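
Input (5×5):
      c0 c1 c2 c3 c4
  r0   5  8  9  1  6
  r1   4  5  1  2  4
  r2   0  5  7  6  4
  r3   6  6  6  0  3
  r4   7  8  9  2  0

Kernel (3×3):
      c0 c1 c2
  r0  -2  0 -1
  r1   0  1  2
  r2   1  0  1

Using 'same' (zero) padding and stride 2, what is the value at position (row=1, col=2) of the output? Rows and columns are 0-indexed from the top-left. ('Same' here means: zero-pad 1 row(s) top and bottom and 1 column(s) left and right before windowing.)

The receptive field on the zero-padded input at this output position is [2 4 0 / 6 4 0 / 0 3 0]. Elementwise product with the kernel and sum: 2·-2 + 0·-1 + 4·1 + 0·2 + 0·1 + 0·1.

0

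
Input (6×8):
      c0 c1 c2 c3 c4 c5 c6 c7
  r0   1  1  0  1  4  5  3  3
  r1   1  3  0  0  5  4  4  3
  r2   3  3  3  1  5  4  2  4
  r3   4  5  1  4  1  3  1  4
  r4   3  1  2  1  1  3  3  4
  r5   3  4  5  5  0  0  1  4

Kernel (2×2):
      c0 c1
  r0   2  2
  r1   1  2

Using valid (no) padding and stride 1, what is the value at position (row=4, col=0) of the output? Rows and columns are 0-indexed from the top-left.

19

The receptive field on the input at this output position is [3 1 / 3 4]. Elementwise product with the kernel and sum: 3·2 + 1·2 + 3·1 + 4·2.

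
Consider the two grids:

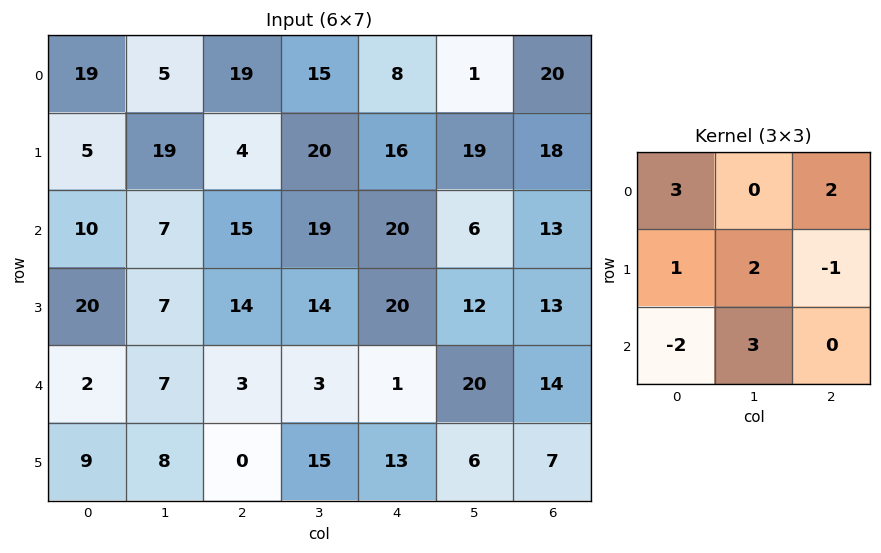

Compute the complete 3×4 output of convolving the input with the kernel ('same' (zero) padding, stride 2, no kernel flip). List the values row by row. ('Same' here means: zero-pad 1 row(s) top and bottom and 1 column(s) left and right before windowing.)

Output[0,0]: The receptive field on the zero-padded input at this output position is [0 0 0 / 0 19 5 / 0 5 19]. Elementwise product with the kernel and sum: 0·3 + 0·2 + 0·1 + 19·2 + 5·-1 + 0·-2 + 5·3.

48 2 38 57
111 143 183 104
38 43 60 93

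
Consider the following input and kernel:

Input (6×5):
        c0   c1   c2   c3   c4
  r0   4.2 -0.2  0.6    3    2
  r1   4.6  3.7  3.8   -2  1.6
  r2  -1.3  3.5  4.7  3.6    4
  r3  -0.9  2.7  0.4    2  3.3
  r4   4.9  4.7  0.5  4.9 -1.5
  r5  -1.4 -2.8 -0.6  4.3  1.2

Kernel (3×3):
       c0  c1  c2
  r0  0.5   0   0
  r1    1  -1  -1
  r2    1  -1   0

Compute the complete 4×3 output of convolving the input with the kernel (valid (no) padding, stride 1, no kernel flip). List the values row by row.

-5.6 0.6 5.6
-10.8 -0.65 -2.6
-4.45 6.25 -6.95
0.65 -1.55 -7.6

Output[0,0]: The receptive field on the input at this output position is [4.2 -0.2 0.6 / 4.6 3.7 3.8 / -1.3 3.5 4.7]. Elementwise product with the kernel and sum: 4.2·0.5 + 4.6·1 + 3.7·-1 + 3.8·-1 + -1.3·1 + 3.5·-1.
Output[0,1]: The receptive field on the input at this output position is [-0.2 0.6 3 / 3.7 3.8 -2 / 3.5 4.7 3.6]. Elementwise product with the kernel and sum: -0.2·0.5 + 3.7·1 + 3.8·-1 + -2·-1 + 3.5·1 + 4.7·-1.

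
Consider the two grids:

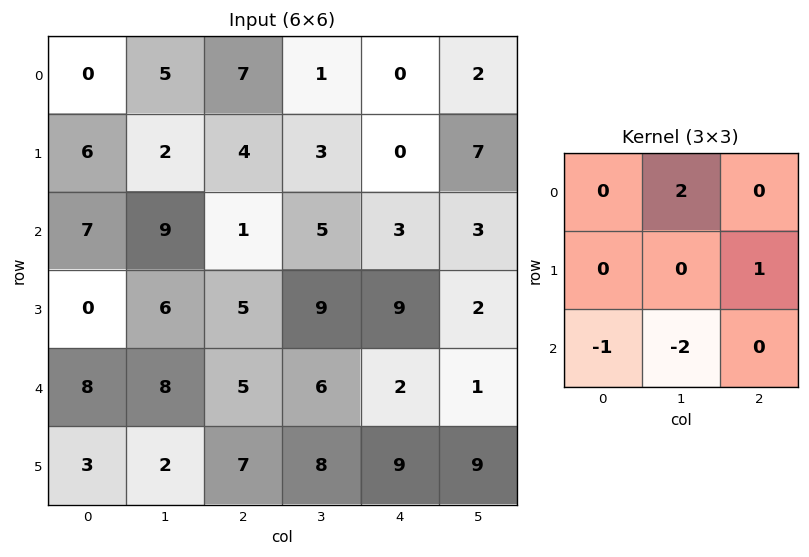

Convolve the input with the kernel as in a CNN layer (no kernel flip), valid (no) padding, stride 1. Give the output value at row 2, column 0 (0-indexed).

-1

The receptive field on the input at this output position is [7 9 1 / 0 6 5 / 8 8 5]. Elementwise product with the kernel and sum: 9·2 + 5·1 + 8·-1 + 8·-2.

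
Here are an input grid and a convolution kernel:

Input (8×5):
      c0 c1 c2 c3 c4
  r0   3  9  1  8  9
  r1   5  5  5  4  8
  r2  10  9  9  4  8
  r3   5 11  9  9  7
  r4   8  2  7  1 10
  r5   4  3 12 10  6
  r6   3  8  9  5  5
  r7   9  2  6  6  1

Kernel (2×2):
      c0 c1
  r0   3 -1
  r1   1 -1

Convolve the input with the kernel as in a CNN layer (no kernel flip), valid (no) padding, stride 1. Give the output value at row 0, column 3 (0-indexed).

The receptive field on the input at this output position is [8 9 / 4 8]. Elementwise product with the kernel and sum: 8·3 + 9·-1 + 4·1 + 8·-1.

11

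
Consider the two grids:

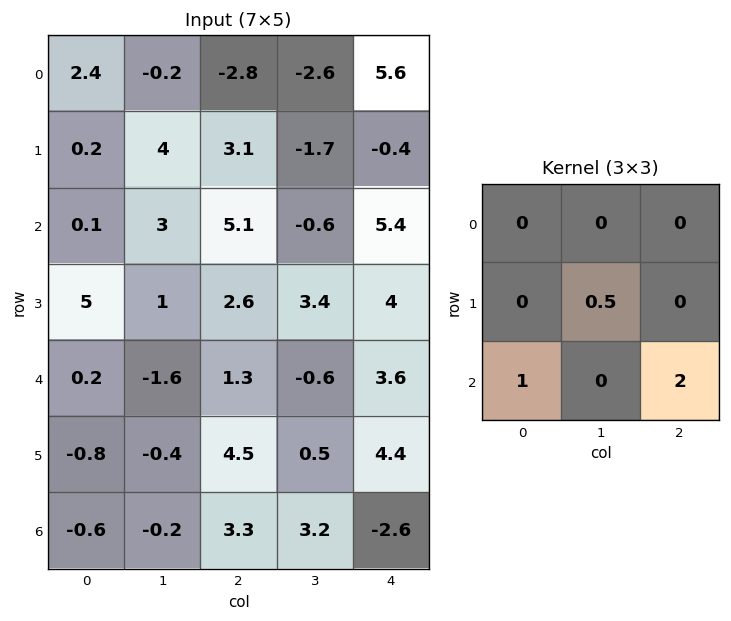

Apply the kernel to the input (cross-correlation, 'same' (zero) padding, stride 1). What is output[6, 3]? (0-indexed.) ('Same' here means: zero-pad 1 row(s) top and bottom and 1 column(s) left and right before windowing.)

The receptive field on the zero-padded input at this output position is [4.5 0.5 4.4 / 3.3 3.2 -2.6 / 0 0 0]. Elementwise product with the kernel and sum: 3.2·0.5 + 0·1 + 0·2.

1.6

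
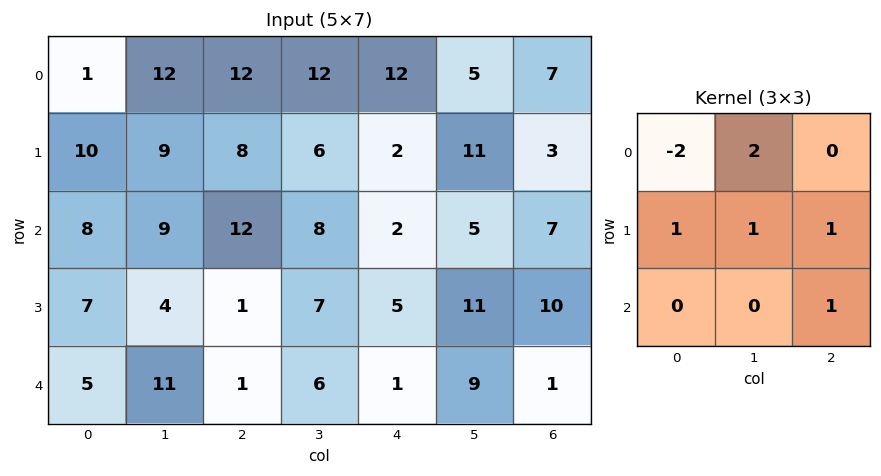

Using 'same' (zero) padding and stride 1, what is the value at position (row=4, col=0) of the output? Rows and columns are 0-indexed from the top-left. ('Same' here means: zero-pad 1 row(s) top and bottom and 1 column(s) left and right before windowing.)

The receptive field on the zero-padded input at this output position is [0 7 4 / 0 5 11 / 0 0 0]. Elementwise product with the kernel and sum: 0·-2 + 7·2 + 0·1 + 5·1 + 11·1 + 0·1.

30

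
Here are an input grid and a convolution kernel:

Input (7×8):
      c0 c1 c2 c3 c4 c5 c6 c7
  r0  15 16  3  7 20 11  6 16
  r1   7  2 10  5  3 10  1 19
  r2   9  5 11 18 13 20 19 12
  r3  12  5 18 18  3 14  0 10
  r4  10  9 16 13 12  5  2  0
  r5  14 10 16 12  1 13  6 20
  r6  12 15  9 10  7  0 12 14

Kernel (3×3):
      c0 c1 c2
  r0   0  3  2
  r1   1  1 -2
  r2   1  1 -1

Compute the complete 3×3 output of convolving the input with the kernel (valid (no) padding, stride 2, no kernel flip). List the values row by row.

Output[0,0]: The receptive field on the input at this output position is [15 16 3 / 7 2 10 / 9 5 11]. Elementwise product with the kernel and sum: 16·3 + 3·2 + 7·1 + 2·1 + 10·-2 + 9·1 + 5·1 + 11·-1.
Output[0,1]: The receptive field on the input at this output position is [3 7 20 / 10 5 3 / 11 18 13]. Elementwise product with the kernel and sum: 7·3 + 20·2 + 10·1 + 5·1 + 3·-2 + 11·1 + 18·1 + 13·-1.

46 86 70
21 127 130
69 101 16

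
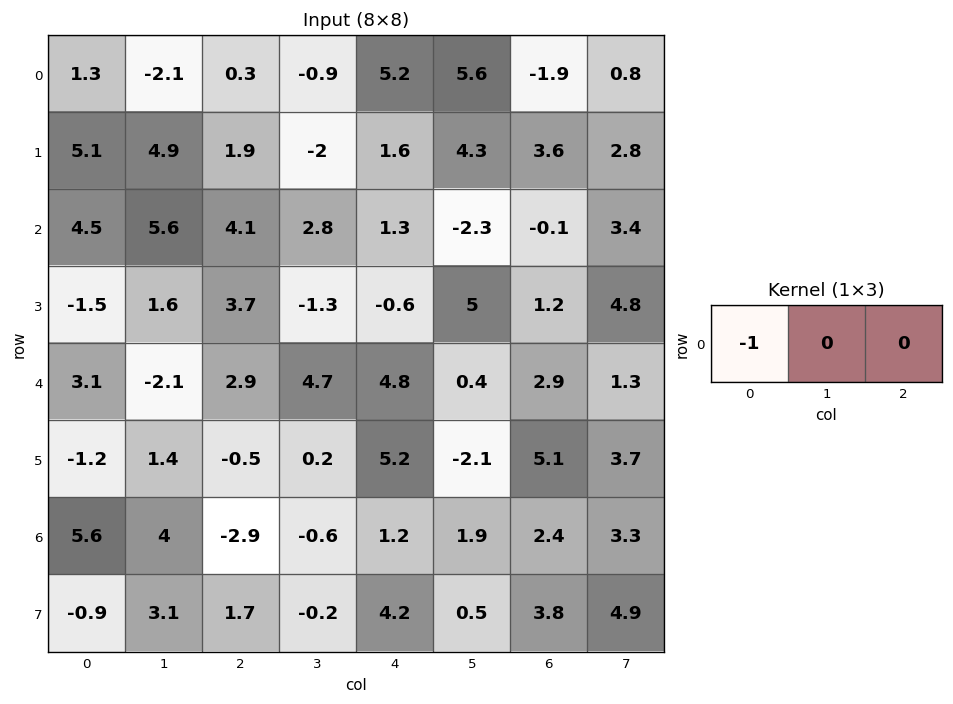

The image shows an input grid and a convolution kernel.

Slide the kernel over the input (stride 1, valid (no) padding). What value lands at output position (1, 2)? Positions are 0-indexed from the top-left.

The receptive field on the input at this output position is [1.9 -2 1.6]. Elementwise product with the kernel and sum: 1.9·-1.

-1.9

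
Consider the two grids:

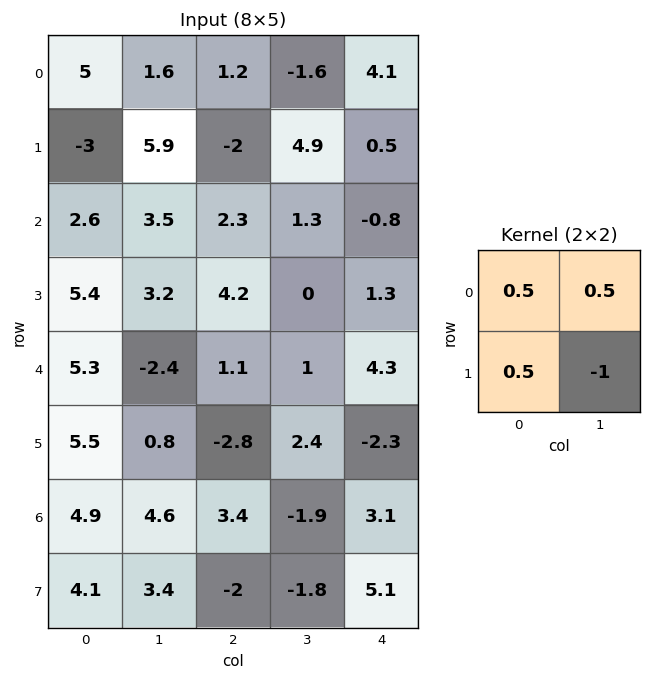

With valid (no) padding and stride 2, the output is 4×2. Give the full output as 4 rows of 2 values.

Output[0,0]: The receptive field on the input at this output position is [5 1.6 / -3 5.9]. Elementwise product with the kernel and sum: 5·0.5 + 1.6·0.5 + -3·0.5 + 5.9·-1.

-4.1 -6.1
2.55 3.9
3.4 -2.75
3.4 1.55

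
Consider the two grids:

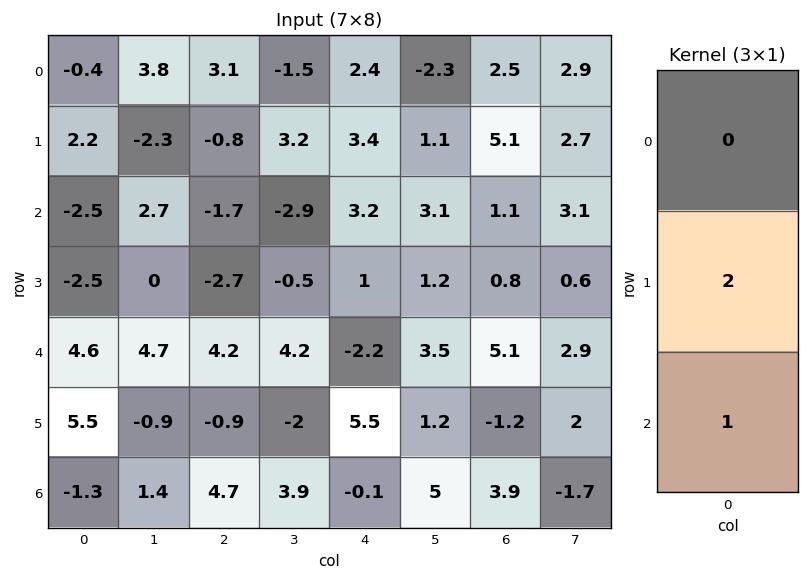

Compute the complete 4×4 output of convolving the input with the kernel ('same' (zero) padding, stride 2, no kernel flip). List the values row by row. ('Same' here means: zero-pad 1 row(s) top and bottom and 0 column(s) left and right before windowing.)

Output[0,0]: The receptive field on the zero-padded input at this output position is [0 / -0.4 / 2.2]. Elementwise product with the kernel and sum: -0.4·2 + 2.2·1.

1.4 5.4 8.2 10.1
-7.5 -6.1 7.4 3
14.7 7.5 1.1 9
-2.6 9.4 -0.2 7.8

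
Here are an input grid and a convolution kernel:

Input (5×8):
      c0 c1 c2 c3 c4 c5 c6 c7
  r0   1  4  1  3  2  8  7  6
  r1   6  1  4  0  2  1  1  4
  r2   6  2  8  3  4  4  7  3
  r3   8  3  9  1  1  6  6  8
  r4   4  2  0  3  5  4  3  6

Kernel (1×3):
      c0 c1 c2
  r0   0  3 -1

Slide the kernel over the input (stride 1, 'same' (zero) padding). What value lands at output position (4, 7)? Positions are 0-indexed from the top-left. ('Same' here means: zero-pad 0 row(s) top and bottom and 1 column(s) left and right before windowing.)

18

The receptive field on the zero-padded input at this output position is [3 6 0]. Elementwise product with the kernel and sum: 6·3 + 0·-1.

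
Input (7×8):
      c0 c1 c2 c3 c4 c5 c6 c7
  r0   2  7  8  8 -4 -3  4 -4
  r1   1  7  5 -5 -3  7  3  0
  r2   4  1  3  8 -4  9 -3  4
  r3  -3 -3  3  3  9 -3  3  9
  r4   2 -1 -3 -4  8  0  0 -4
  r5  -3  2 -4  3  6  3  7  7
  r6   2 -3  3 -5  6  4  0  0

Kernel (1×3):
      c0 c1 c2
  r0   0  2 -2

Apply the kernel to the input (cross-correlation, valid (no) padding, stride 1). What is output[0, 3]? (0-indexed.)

The receptive field on the input at this output position is [8 -4 -3]. Elementwise product with the kernel and sum: -4·2 + -3·-2.

-2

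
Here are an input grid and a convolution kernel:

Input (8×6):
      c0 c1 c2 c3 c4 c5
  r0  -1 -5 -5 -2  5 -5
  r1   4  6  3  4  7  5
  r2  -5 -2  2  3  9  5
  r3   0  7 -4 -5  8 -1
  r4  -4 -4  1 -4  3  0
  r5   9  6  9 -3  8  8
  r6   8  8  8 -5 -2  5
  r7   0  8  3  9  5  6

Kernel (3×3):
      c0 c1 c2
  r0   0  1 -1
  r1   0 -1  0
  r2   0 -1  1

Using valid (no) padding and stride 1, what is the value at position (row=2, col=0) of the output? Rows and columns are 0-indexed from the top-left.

-6

The receptive field on the input at this output position is [-5 -2 2 / 0 7 -4 / -4 -4 1]. Elementwise product with the kernel and sum: -2·1 + 2·-1 + 7·-1 + -4·-1 + 1·1.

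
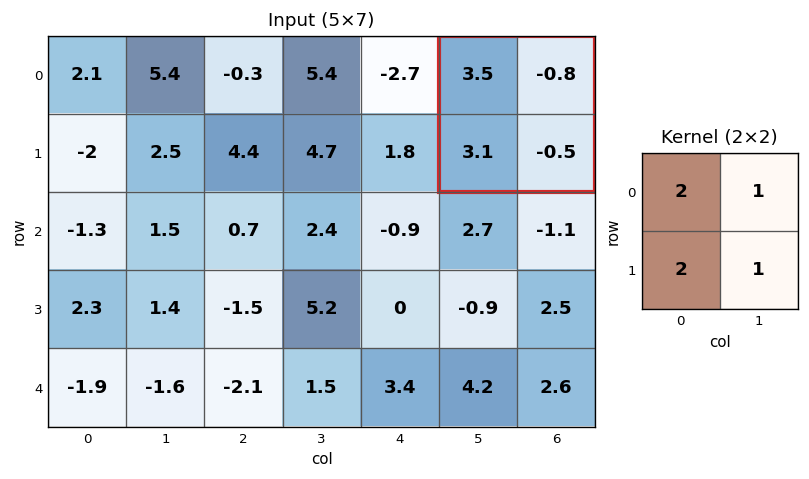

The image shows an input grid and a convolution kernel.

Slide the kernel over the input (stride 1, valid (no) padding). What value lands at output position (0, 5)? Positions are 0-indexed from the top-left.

The receptive field on the input at this output position is [3.5 -0.8 / 3.1 -0.5]. Elementwise product with the kernel and sum: 3.5·2 + -0.8·1 + 3.1·2 + -0.5·1.

11.9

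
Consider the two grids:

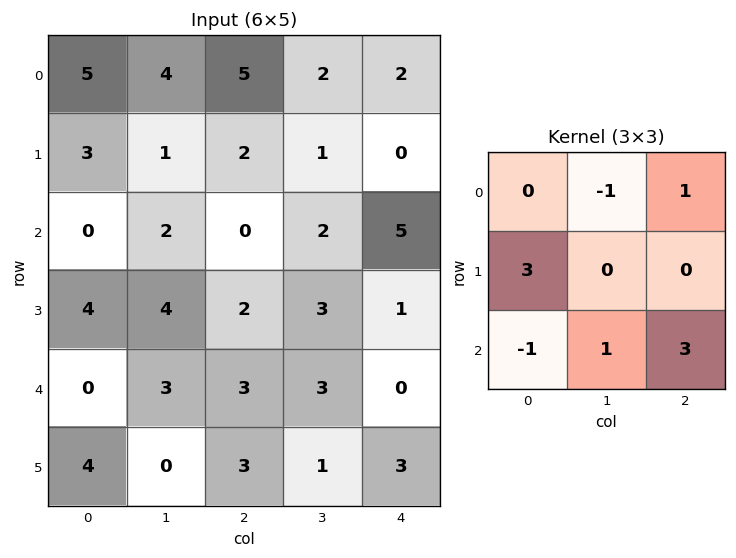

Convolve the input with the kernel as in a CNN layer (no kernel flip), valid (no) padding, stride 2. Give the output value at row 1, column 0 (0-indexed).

The receptive field on the input at this output position is [0 2 0 / 4 4 2 / 0 3 3]. Elementwise product with the kernel and sum: 2·-1 + 0·1 + 4·3 + 0·-1 + 3·1 + 3·3.

22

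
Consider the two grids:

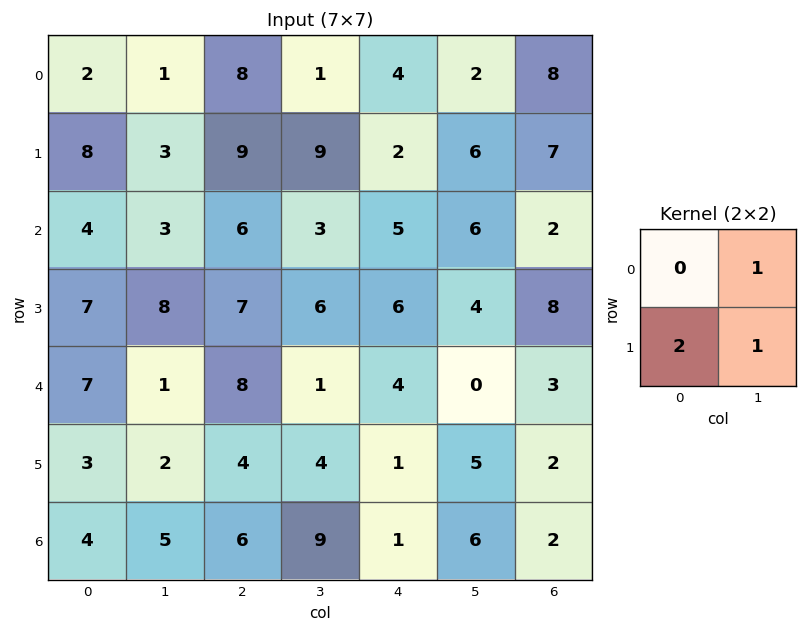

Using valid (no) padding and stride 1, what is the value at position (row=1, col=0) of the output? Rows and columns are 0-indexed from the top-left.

14

The receptive field on the input at this output position is [8 3 / 4 3]. Elementwise product with the kernel and sum: 3·1 + 4·2 + 3·1.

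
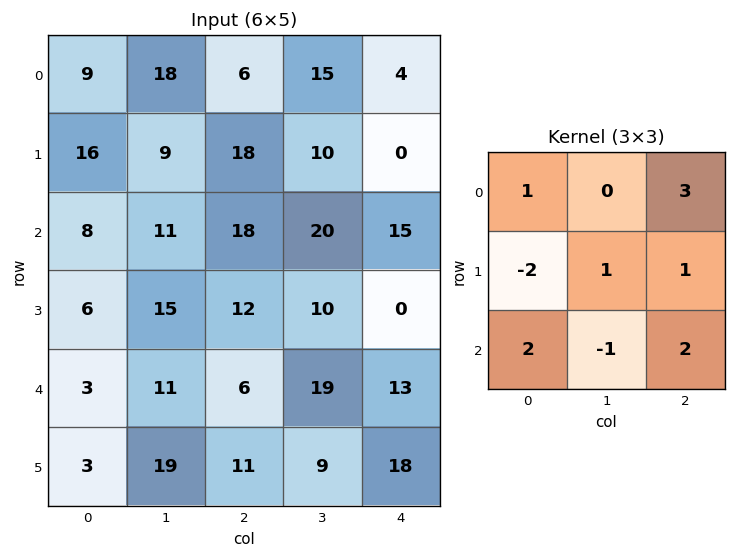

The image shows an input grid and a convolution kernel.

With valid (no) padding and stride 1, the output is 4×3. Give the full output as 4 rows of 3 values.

Output[0,0]: The receptive field on the input at this output position is [9 18 6 / 16 9 18 / 8 11 18]. Elementwise product with the kernel and sum: 9·1 + 6·3 + 16·-2 + 9·1 + 18·1 + 8·2 + 11·-1 + 18·2.

63 117 38
104 93 31
84 117 68
62 93 81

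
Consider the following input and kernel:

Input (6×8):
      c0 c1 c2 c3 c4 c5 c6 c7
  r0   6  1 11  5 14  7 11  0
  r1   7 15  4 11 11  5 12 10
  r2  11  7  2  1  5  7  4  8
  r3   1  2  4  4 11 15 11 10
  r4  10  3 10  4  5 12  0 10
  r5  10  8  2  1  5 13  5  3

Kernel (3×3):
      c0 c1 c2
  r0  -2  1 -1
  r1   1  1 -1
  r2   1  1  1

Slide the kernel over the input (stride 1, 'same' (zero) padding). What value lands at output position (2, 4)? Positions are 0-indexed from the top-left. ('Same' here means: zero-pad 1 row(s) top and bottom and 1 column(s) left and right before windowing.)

13

The receptive field on the zero-padded input at this output position is [11 11 5 / 1 5 7 / 4 11 15]. Elementwise product with the kernel and sum: 11·-2 + 11·1 + 5·-1 + 1·1 + 5·1 + 7·-1 + 4·1 + 11·1 + 15·1.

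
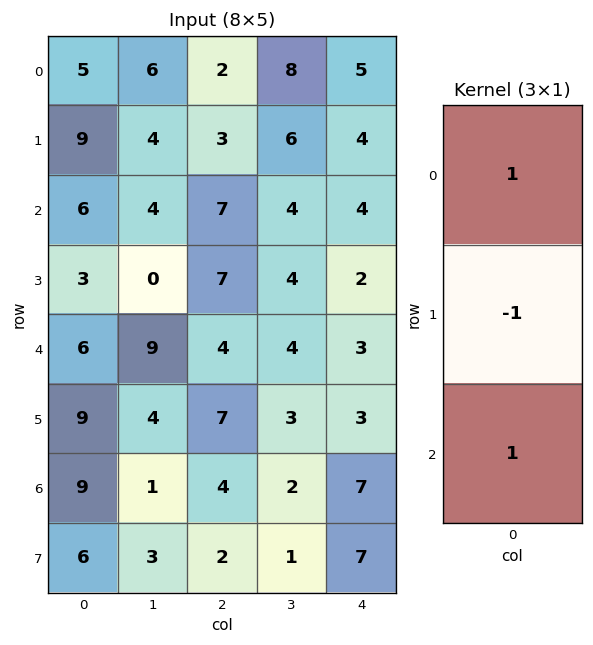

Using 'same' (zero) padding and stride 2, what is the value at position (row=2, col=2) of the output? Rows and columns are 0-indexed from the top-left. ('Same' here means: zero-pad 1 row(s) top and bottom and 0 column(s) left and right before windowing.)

The receptive field on the zero-padded input at this output position is [2 / 3 / 3]. Elementwise product with the kernel and sum: 2·1 + 3·-1 + 3·1.

2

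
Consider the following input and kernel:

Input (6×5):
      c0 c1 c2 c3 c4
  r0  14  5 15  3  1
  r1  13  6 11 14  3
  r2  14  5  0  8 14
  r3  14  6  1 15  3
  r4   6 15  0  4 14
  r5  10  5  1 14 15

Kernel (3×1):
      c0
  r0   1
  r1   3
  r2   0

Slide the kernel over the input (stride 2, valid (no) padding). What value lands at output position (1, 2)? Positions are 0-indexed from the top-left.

The receptive field on the input at this output position is [14 / 3 / 14]. Elementwise product with the kernel and sum: 14·1 + 3·3.

23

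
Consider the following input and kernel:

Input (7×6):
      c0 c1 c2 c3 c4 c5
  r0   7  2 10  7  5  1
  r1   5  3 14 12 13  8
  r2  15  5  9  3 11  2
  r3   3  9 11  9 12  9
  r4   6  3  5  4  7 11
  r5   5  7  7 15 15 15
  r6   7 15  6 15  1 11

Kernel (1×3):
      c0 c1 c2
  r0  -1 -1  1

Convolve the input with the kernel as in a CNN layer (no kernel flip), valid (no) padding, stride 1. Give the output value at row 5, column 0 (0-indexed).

-5

The receptive field on the input at this output position is [5 7 7]. Elementwise product with the kernel and sum: 5·-1 + 7·-1 + 7·1.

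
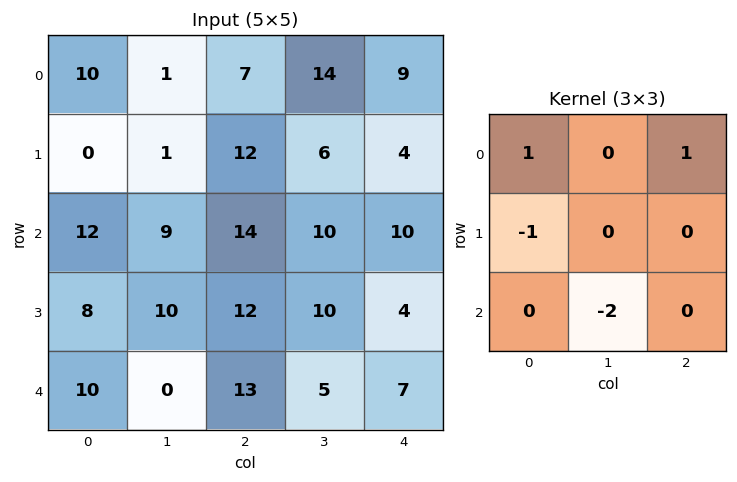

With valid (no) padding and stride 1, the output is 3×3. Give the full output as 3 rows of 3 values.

Output[0,0]: The receptive field on the input at this output position is [10 1 7 / 0 1 12 / 12 9 14]. Elementwise product with the kernel and sum: 10·1 + 7·1 + 0·-1 + 9·-2.
Output[0,1]: The receptive field on the input at this output position is [1 7 14 / 1 12 6 / 9 14 10]. Elementwise product with the kernel and sum: 1·1 + 14·1 + 1·-1 + 14·-2.

-1 -14 -16
-20 -26 -18
18 -17 2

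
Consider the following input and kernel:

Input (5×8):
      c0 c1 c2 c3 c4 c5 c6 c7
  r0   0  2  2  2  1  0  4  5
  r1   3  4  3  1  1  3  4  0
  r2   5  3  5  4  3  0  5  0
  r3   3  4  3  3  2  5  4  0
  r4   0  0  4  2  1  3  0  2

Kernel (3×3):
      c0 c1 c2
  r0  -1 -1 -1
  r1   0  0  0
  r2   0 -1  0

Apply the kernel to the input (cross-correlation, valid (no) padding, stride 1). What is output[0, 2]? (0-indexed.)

The receptive field on the input at this output position is [2 2 1 / 3 1 1 / 5 4 3]. Elementwise product with the kernel and sum: 2·-1 + 2·-1 + 1·-1 + 4·-1.

-9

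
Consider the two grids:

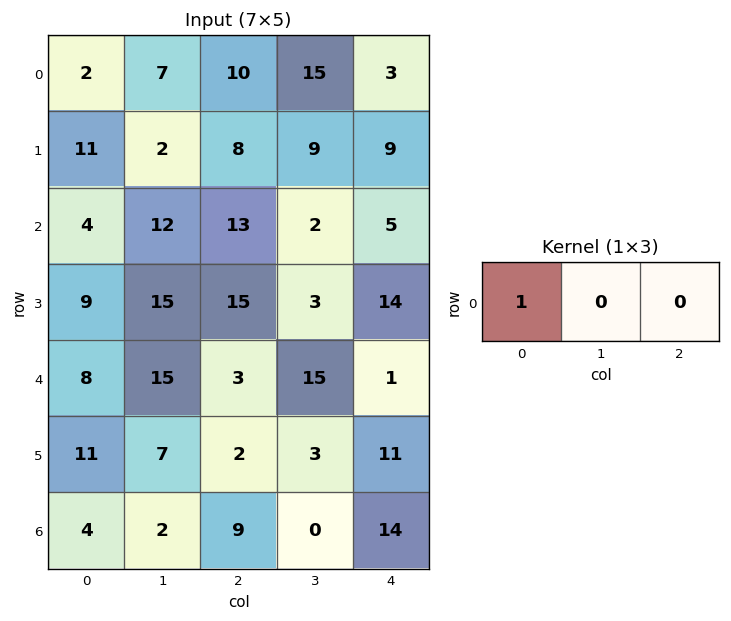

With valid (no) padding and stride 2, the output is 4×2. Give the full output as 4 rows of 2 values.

Output[0,0]: The receptive field on the input at this output position is [2 7 10]. Elementwise product with the kernel and sum: 2·1.

2 10
4 13
8 3
4 9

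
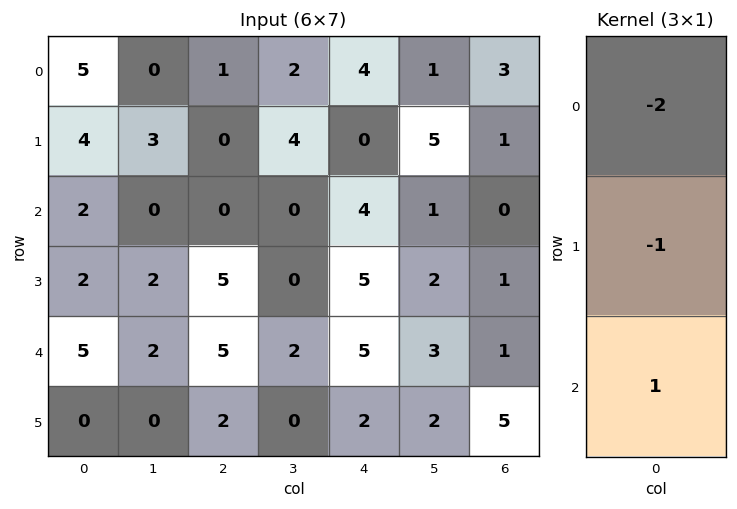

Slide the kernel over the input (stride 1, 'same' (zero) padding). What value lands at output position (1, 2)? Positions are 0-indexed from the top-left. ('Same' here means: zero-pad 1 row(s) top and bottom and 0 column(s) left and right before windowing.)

The receptive field on the zero-padded input at this output position is [1 / 0 / 0]. Elementwise product with the kernel and sum: 1·-2 + 0·-1 + 0·1.

-2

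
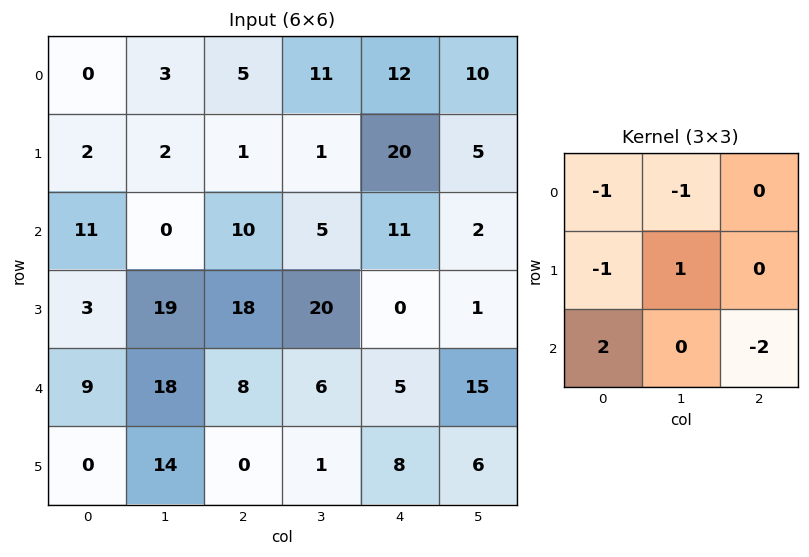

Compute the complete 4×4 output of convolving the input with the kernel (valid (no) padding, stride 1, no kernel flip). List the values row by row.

Output[0,0]: The receptive field on the input at this output position is [0 3 5 / 2 2 1 / 11 0 10]. Elementwise product with the kernel and sum: 0·-1 + 3·-1 + 2·-1 + 2·1 + 11·2 + 10·-2.
Output[0,1]: The receptive field on the input at this output position is [3 5 11 / 2 1 1 / 0 10 5]. Elementwise product with the kernel and sum: 3·-1 + 5·-1 + 2·-1 + 1·1 + 0·2 + 5·-2.

-1 -19 -18 2
-45 5 29 23
7 13 -7 -54
-13 -21 -56 -31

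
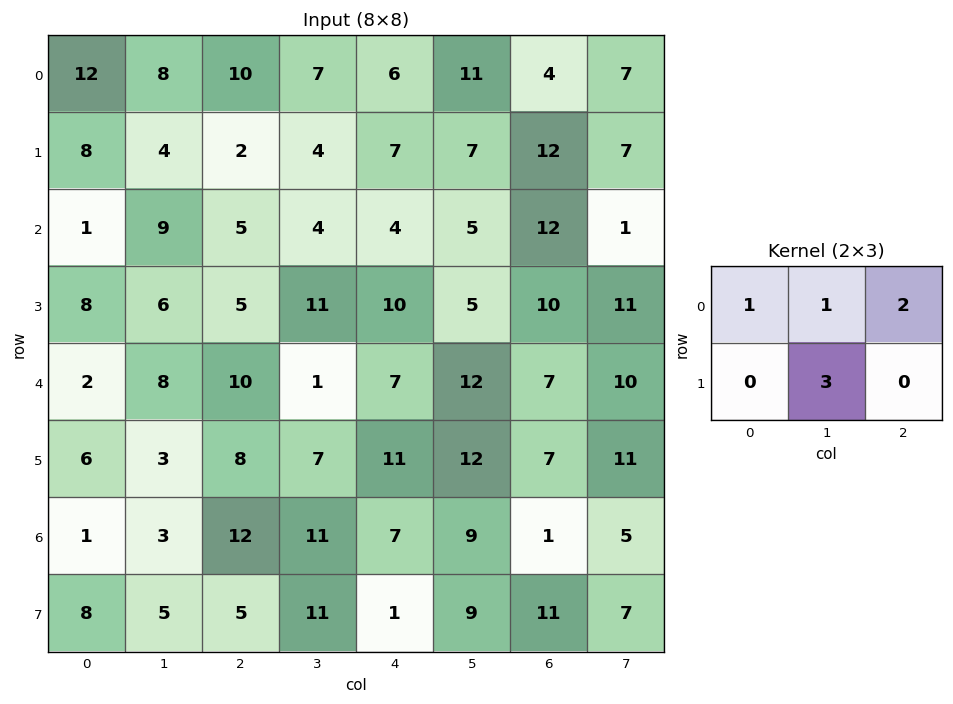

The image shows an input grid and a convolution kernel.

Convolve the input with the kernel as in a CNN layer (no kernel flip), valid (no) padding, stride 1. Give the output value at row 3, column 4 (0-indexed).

The receptive field on the input at this output position is [10 5 10 / 7 12 7]. Elementwise product with the kernel and sum: 10·1 + 5·1 + 10·2 + 12·3.

71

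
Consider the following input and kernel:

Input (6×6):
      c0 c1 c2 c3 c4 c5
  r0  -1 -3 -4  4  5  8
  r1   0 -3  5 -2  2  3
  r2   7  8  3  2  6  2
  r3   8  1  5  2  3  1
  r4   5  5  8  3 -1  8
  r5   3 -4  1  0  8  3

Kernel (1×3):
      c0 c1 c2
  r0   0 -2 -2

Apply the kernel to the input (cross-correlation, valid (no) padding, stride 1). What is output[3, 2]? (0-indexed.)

-10

The receptive field on the input at this output position is [5 2 3]. Elementwise product with the kernel and sum: 2·-2 + 3·-2.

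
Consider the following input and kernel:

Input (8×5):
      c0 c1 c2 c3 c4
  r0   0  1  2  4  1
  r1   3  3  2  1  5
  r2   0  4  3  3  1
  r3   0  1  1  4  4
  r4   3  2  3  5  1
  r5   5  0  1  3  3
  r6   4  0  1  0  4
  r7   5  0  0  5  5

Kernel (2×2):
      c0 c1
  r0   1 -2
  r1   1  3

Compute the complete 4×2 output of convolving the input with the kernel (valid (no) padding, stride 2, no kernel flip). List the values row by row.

Output[0,0]: The receptive field on the input at this output position is [0 1 / 3 3]. Elementwise product with the kernel and sum: 0·1 + 1·-2 + 3·1 + 3·3.
Output[0,1]: The receptive field on the input at this output position is [2 4 / 2 1]. Elementwise product with the kernel and sum: 2·1 + 4·-2 + 2·1 + 1·3.

10 -1
-5 10
4 3
9 16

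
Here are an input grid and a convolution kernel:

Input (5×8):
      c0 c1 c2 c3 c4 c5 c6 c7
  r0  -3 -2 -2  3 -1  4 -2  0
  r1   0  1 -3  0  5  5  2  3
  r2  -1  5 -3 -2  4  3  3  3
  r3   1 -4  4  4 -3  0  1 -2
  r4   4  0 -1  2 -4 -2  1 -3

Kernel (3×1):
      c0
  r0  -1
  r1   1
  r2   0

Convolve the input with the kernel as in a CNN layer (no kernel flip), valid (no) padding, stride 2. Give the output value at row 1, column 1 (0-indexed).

7

The receptive field on the input at this output position is [-3 / 4 / -1]. Elementwise product with the kernel and sum: -3·-1 + 4·1.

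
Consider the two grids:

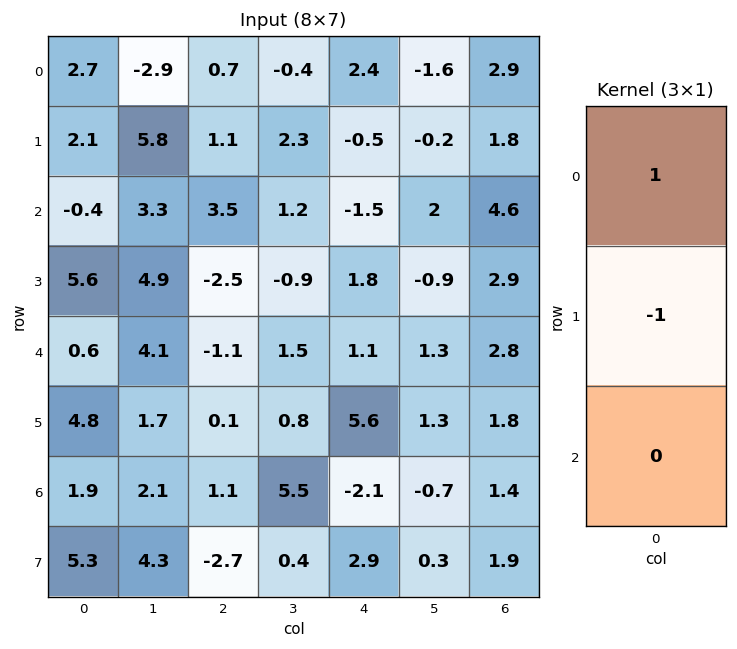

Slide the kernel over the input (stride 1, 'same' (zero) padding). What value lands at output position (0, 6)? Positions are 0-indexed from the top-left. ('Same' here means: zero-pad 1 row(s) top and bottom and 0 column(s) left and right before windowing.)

The receptive field on the zero-padded input at this output position is [0 / 2.9 / 1.8]. Elementwise product with the kernel and sum: 0·1 + 2.9·-1.

-2.9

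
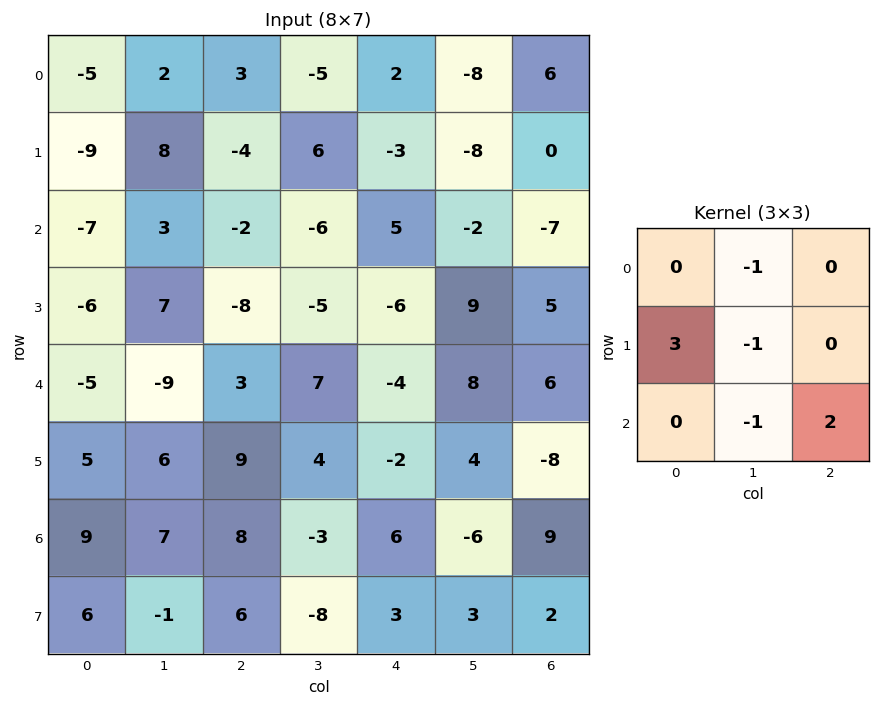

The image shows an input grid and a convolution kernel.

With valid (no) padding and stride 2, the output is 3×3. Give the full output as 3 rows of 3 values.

-44 3 -5
-13 -28 -21
27 31 6

Output[0,0]: The receptive field on the input at this output position is [-5 2 3 / -9 8 -4 / -7 3 -2]. Elementwise product with the kernel and sum: 2·-1 + -9·3 + 8·-1 + 3·-1 + -2·2.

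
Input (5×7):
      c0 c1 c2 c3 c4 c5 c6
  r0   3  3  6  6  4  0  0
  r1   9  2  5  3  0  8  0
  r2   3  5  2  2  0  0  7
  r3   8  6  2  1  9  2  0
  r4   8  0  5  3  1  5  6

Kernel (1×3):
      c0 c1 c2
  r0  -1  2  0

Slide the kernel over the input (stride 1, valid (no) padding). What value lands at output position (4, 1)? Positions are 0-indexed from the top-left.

The receptive field on the input at this output position is [0 5 3]. Elementwise product with the kernel and sum: 0·-1 + 5·2.

10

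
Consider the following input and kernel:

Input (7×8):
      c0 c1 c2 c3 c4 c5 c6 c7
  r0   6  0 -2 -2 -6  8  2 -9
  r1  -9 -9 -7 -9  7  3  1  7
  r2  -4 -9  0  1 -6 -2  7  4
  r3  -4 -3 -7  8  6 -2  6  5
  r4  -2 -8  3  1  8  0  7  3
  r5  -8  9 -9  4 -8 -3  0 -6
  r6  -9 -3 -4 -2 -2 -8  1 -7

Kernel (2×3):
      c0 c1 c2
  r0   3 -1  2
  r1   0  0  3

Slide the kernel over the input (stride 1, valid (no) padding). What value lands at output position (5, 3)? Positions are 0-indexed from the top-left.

The receptive field on the input at this output position is [4 -8 -3 / -2 -2 -8]. Elementwise product with the kernel and sum: 4·3 + -8·-1 + -3·2 + -8·3.

-10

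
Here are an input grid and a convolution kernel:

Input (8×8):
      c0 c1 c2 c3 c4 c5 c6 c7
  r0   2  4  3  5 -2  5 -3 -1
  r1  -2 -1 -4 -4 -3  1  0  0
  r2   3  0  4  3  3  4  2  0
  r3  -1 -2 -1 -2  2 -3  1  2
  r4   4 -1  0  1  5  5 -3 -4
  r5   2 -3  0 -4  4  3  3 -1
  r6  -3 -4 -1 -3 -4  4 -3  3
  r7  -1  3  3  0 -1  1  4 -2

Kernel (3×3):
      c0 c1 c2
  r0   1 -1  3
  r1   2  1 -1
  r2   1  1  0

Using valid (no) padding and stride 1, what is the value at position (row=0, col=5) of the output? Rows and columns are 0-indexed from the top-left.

The receptive field on the input at this output position is [5 -3 -1 / 1 0 0 / 4 2 0]. Elementwise product with the kernel and sum: 5·1 + -3·-1 + -1·3 + 1·2 + 0·1 + 0·-1 + 4·1 + 2·1.

13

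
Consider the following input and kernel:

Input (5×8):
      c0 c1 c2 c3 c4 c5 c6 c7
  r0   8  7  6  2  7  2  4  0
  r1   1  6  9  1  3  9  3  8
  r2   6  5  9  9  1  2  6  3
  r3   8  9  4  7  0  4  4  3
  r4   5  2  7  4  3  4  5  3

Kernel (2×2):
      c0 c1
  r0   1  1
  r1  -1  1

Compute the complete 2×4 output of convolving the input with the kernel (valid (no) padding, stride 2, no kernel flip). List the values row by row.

Output[0,0]: The receptive field on the input at this output position is [8 7 / 1 6]. Elementwise product with the kernel and sum: 8·1 + 7·1 + 1·-1 + 6·1.
Output[0,1]: The receptive field on the input at this output position is [6 2 / 9 1]. Elementwise product with the kernel and sum: 6·1 + 2·1 + 9·-1 + 1·1.

20 0 15 9
12 21 7 8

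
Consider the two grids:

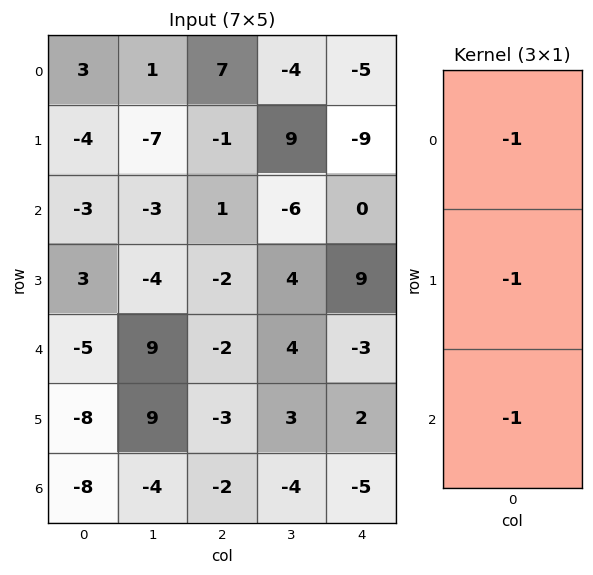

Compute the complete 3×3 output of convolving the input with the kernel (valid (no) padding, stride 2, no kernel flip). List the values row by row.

Output[0,0]: The receptive field on the input at this output position is [3 / -4 / -3]. Elementwise product with the kernel and sum: 3·-1 + -4·-1 + -3·-1.

4 -7 14
5 3 -6
21 7 6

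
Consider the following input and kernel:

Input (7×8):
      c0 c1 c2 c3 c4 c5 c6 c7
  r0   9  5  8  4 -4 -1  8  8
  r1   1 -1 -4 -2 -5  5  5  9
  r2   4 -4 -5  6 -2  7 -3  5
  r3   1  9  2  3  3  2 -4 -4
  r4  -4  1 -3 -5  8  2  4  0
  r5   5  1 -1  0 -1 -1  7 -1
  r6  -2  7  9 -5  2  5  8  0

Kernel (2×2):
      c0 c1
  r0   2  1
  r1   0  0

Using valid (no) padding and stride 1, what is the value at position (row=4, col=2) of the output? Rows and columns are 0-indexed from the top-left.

The receptive field on the input at this output position is [-3 -5 / -1 0]. Elementwise product with the kernel and sum: -3·2 + -5·1.

-11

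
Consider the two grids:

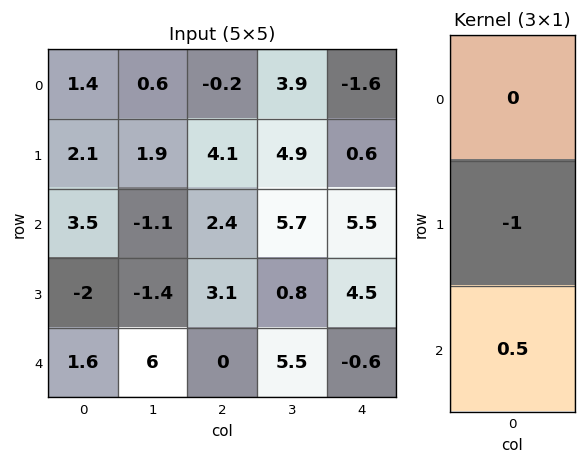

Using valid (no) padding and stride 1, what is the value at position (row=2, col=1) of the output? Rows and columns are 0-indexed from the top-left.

The receptive field on the input at this output position is [-1.1 / -1.4 / 6]. Elementwise product with the kernel and sum: -1.4·-1 + 6·0.5.

4.4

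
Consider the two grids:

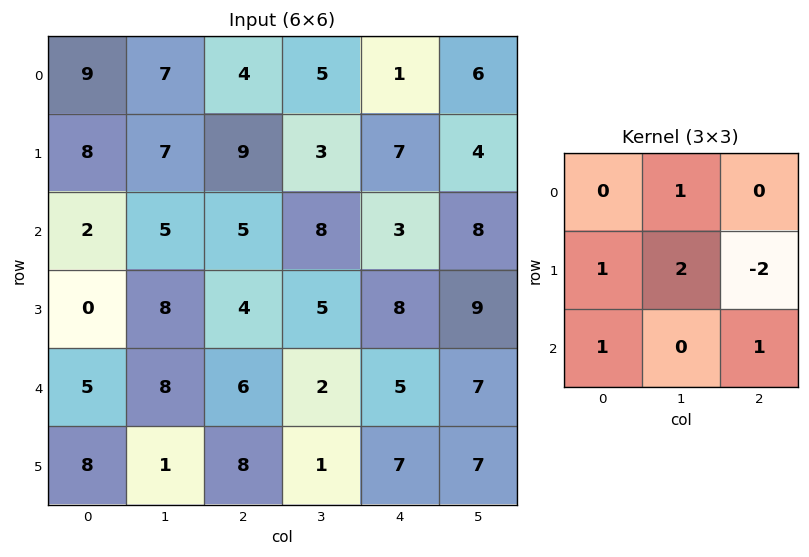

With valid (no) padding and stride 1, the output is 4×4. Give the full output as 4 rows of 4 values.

18 36 14 26
13 21 30 19
24 21 17 15
33 22 20 14

Output[0,0]: The receptive field on the input at this output position is [9 7 4 / 8 7 9 / 2 5 5]. Elementwise product with the kernel and sum: 7·1 + 8·1 + 7·2 + 9·-2 + 2·1 + 5·1.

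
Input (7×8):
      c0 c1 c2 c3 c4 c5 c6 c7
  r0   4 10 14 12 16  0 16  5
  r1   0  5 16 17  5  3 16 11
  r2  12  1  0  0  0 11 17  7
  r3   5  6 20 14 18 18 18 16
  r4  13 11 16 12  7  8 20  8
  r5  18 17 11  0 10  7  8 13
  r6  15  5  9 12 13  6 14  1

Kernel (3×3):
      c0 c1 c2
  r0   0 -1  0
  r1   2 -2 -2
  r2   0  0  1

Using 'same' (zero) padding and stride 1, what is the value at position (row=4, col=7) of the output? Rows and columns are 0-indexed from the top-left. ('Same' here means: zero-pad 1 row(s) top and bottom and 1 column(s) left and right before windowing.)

8

The receptive field on the zero-padded input at this output position is [18 16 0 / 20 8 0 / 8 13 0]. Elementwise product with the kernel and sum: 16·-1 + 20·2 + 8·-2 + 0·-2 + 0·1.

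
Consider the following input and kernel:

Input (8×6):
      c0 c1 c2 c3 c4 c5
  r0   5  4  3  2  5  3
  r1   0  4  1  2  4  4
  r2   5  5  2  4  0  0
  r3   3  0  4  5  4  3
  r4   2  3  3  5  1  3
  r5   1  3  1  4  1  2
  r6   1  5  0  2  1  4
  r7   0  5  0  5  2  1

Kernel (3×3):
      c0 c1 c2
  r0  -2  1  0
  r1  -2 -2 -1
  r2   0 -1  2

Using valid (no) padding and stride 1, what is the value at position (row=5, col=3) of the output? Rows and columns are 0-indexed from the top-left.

-17

The receptive field on the input at this output position is [4 1 2 / 2 1 4 / 5 2 1]. Elementwise product with the kernel and sum: 4·-2 + 1·1 + 2·-2 + 1·-2 + 4·-1 + 2·-1 + 1·2.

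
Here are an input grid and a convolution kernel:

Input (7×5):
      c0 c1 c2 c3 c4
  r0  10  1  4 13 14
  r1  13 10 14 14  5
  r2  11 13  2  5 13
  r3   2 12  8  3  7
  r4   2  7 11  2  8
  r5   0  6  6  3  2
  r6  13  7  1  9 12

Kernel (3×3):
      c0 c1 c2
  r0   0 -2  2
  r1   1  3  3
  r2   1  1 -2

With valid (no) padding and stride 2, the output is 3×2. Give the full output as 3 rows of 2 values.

Output[0,0]: The receptive field on the input at this output position is [10 1 4 / 13 10 14 / 11 13 2]. Elementwise product with the kernel and sum: 1·-2 + 4·2 + 13·1 + 10·3 + 14·3 + 11·1 + 13·1 + 2·-2.

111 54
27 51
62 19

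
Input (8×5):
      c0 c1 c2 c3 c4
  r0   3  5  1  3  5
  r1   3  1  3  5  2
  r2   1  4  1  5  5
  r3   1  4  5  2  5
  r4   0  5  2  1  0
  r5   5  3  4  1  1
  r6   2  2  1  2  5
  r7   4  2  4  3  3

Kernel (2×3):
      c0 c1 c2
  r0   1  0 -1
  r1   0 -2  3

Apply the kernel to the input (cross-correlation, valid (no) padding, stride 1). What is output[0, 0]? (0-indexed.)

The receptive field on the input at this output position is [3 5 1 / 3 1 3]. Elementwise product with the kernel and sum: 3·1 + 1·-1 + 1·-2 + 3·3.

9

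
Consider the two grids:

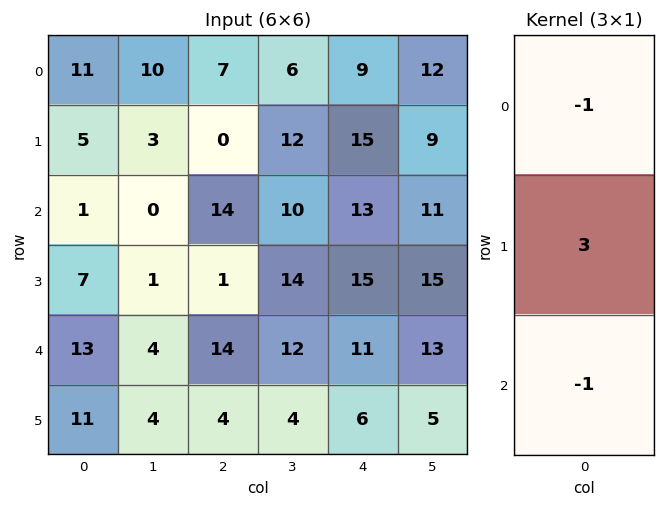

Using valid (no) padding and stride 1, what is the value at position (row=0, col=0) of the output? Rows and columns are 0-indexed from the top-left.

3

The receptive field on the input at this output position is [11 / 5 / 1]. Elementwise product with the kernel and sum: 11·-1 + 5·3 + 1·-1.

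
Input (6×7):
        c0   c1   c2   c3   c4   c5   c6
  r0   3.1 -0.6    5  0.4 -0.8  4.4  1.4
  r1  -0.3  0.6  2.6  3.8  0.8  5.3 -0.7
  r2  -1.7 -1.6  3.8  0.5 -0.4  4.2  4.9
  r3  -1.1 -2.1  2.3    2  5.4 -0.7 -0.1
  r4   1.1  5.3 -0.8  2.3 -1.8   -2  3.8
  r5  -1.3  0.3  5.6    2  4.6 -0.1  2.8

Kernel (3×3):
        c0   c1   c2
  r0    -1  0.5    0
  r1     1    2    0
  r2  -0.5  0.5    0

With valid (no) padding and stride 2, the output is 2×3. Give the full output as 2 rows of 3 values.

Output[0,0]: The receptive field on the input at this output position is [3.1 -0.6 5 / -0.3 0.6 2.6 / -1.7 -1.6 3.8]. Elementwise product with the kernel and sum: 3.1·-1 + -0.6·0.5 + -0.3·1 + 0.6·2 + -1.7·-0.5 + -1.6·0.5.
Output[0,1]: The receptive field on the input at this output position is [5 0.4 -0.8 / 2.6 3.8 0.8 / 3.8 0.5 -0.4]. Elementwise product with the kernel and sum: 5·-1 + 0.4·0.5 + 2.6·1 + 3.8·2 + 3.8·-0.5 + 0.5·0.5.

-2.45 3.75 16.7
-2.3 4.3 6.4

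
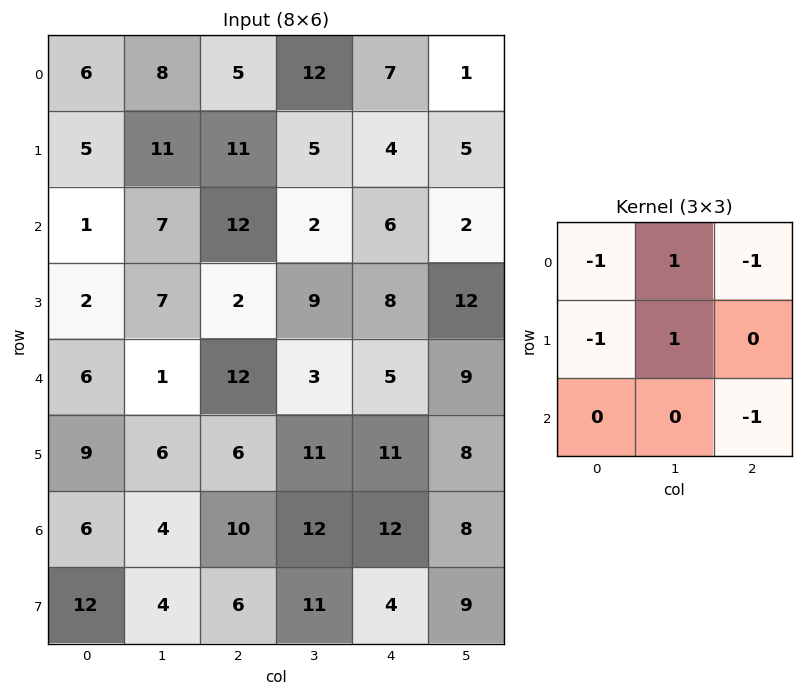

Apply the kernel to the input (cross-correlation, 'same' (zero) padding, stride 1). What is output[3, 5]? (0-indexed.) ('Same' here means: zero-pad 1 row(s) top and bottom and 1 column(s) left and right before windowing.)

0

The receptive field on the zero-padded input at this output position is [6 2 0 / 8 12 0 / 5 9 0]. Elementwise product with the kernel and sum: 6·-1 + 2·1 + 0·-1 + 8·-1 + 12·1 + 0·-1.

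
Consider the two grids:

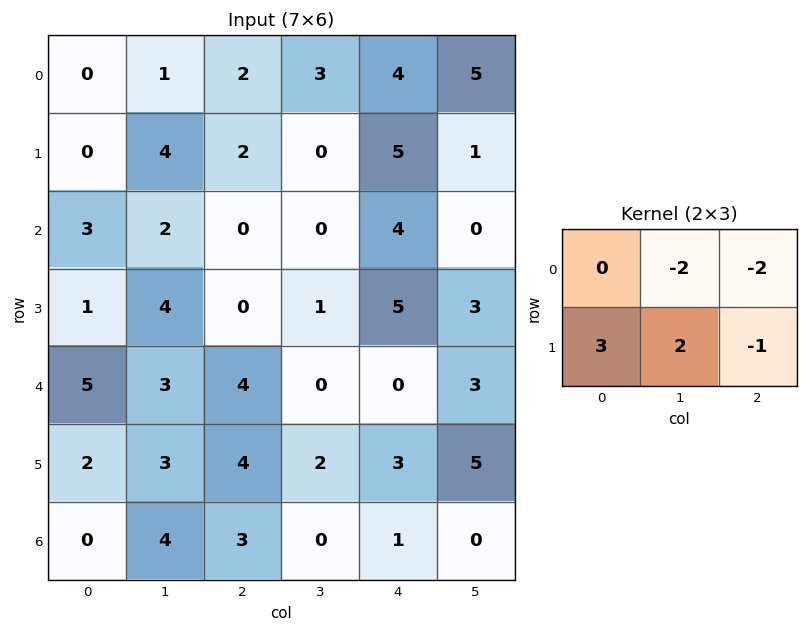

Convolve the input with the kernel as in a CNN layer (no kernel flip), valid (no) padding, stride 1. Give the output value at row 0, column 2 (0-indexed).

The receptive field on the input at this output position is [2 3 4 / 2 0 5]. Elementwise product with the kernel and sum: 3·-2 + 4·-2 + 2·3 + 0·2 + 5·-1.

-13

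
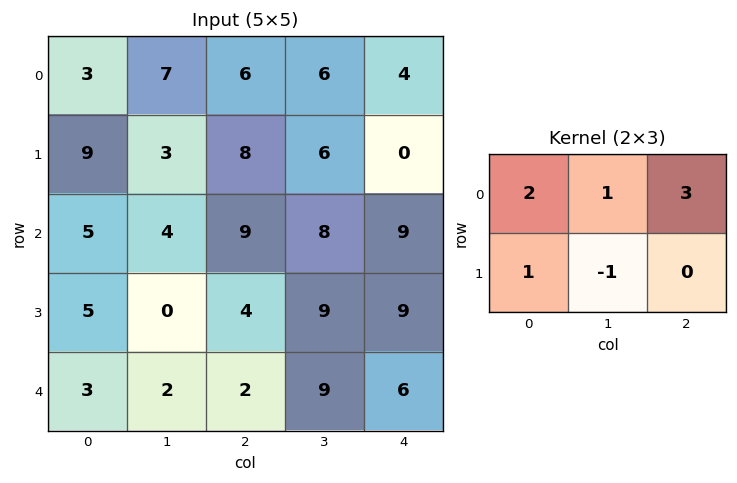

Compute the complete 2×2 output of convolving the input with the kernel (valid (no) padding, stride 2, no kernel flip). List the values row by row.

Output[0,0]: The receptive field on the input at this output position is [3 7 6 / 9 3 8]. Elementwise product with the kernel and sum: 3·2 + 7·1 + 6·3 + 9·1 + 3·-1.

37 32
46 48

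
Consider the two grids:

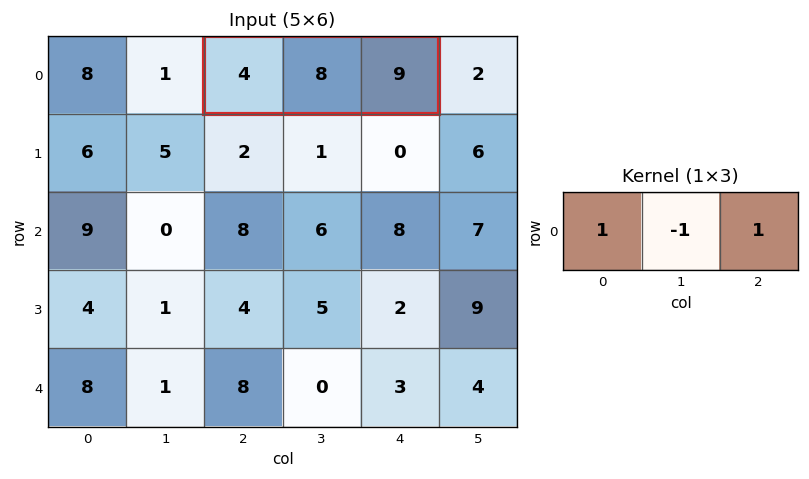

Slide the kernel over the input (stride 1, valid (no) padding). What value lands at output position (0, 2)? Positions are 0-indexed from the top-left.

The receptive field on the input at this output position is [4 8 9]. Elementwise product with the kernel and sum: 4·1 + 8·-1 + 9·1.

5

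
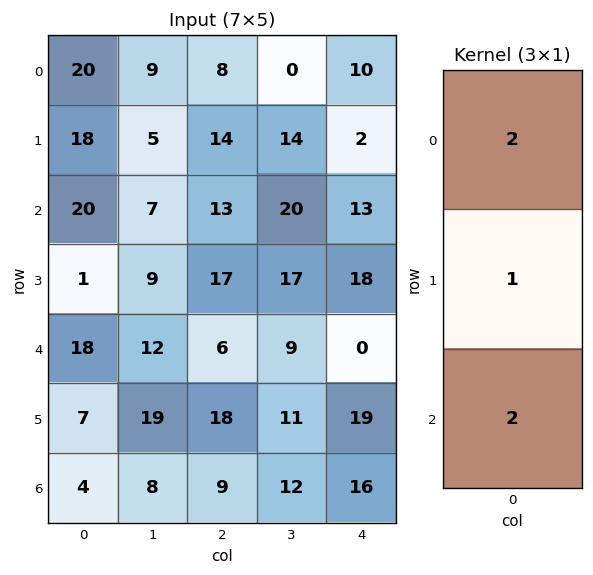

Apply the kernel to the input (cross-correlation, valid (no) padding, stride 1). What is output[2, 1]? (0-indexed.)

The receptive field on the input at this output position is [7 / 9 / 12]. Elementwise product with the kernel and sum: 7·2 + 9·1 + 12·2.

47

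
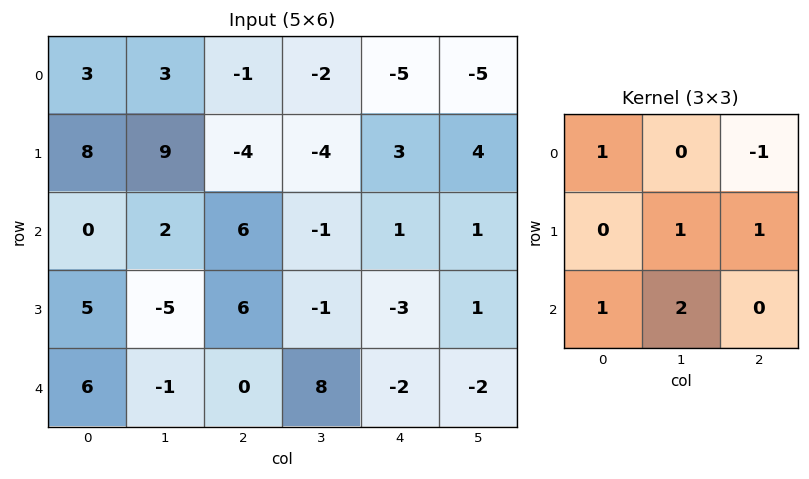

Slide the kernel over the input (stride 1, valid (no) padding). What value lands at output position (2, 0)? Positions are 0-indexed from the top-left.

-1

The receptive field on the input at this output position is [0 2 6 / 5 -5 6 / 6 -1 0]. Elementwise product with the kernel and sum: 0·1 + 6·-1 + -5·1 + 6·1 + 6·1 + -1·2.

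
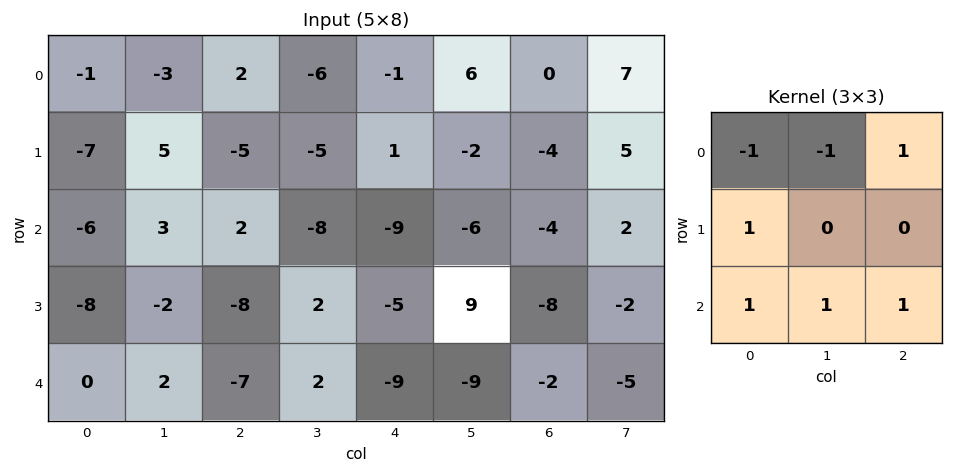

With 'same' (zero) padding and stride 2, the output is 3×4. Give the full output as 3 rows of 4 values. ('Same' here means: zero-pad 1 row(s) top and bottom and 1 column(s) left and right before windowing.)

Output[0,0]: The receptive field on the zero-padded input at this output position is [0 0 0 / 0 -1 -3 / 0 -7 5]. Elementwise product with the kernel and sum: 0·-1 + 0·-1 + 0·1 + 0·1 + 0·1 + -7·1 + 5·1.
Output[0,1]: The receptive field on the zero-padded input at this output position is [0 0 0 / -3 2 -6 / 5 -5 -5]. Elementwise product with the kernel and sum: 0·-1 + 0·-1 + 0·1 + -3·1 + 5·1 + -5·1 + -5·1.

-2 -8 -12 5
2 -10 0 4
6 14 14 -12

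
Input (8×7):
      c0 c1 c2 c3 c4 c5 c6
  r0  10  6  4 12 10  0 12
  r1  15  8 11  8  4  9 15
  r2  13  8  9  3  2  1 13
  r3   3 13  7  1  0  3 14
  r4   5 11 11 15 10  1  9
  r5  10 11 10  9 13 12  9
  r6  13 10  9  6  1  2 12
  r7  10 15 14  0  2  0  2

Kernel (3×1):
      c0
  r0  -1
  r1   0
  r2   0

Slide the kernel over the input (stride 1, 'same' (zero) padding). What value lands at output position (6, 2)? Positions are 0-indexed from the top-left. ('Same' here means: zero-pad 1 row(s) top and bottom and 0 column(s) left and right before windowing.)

The receptive field on the zero-padded input at this output position is [10 / 9 / 14]. Elementwise product with the kernel and sum: 10·-1.

-10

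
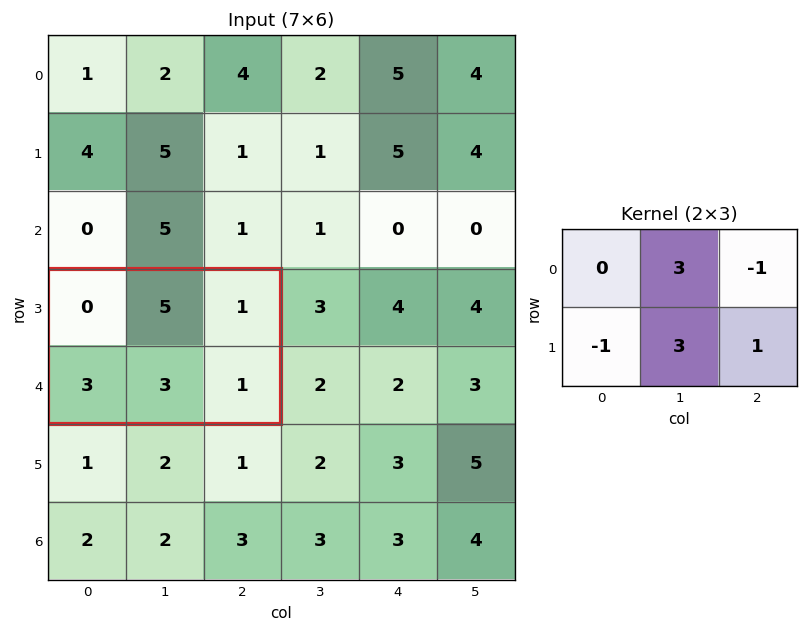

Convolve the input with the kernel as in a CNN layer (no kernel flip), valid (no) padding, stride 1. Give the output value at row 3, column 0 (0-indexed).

21

The receptive field on the input at this output position is [0 5 1 / 3 3 1]. Elementwise product with the kernel and sum: 5·3 + 1·-1 + 3·-1 + 3·3 + 1·1.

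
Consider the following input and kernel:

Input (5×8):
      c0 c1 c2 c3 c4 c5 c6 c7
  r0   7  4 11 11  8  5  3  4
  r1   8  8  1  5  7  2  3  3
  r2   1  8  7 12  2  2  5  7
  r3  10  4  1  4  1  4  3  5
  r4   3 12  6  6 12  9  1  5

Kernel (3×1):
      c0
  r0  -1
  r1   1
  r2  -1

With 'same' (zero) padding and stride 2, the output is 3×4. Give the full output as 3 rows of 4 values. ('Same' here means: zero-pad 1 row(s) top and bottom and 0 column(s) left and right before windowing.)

-1 10 1 0
-17 5 -6 -1
-7 5 11 -2

Output[0,0]: The receptive field on the zero-padded input at this output position is [0 / 7 / 8]. Elementwise product with the kernel and sum: 0·-1 + 7·1 + 8·-1.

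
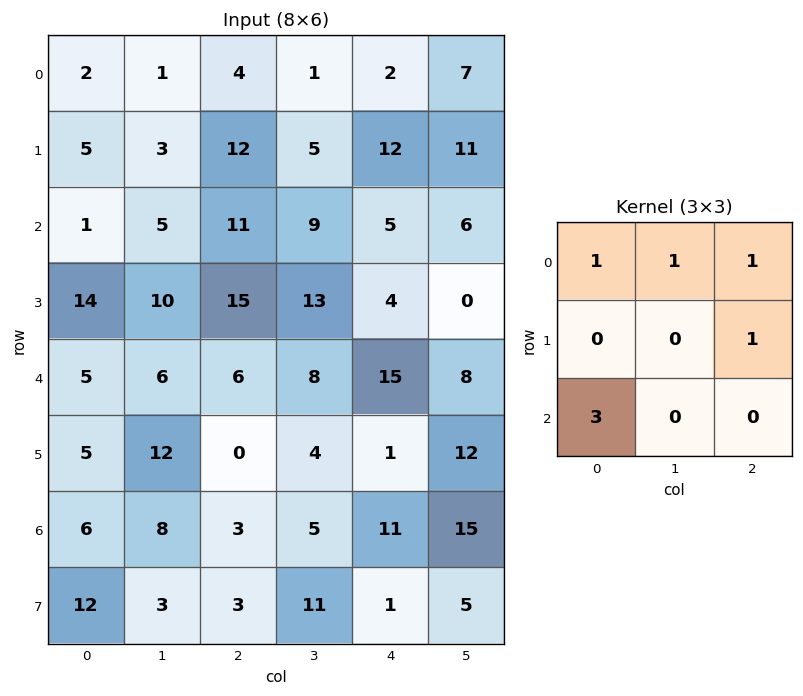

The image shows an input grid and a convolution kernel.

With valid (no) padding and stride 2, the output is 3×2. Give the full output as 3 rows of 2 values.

22 52
47 47
35 39

Output[0,0]: The receptive field on the input at this output position is [2 1 4 / 5 3 12 / 1 5 11]. Elementwise product with the kernel and sum: 2·1 + 1·1 + 4·1 + 12·1 + 1·3.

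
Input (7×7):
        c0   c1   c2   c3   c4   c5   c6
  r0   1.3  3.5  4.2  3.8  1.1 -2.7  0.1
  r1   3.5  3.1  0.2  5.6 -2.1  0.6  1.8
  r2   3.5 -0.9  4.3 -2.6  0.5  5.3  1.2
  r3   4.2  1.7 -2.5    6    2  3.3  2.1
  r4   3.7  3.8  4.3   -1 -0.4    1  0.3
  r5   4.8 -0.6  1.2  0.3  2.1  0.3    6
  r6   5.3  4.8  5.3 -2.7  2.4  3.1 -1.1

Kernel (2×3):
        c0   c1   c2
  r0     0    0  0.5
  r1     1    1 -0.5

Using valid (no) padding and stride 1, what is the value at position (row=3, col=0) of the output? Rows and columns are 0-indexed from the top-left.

The receptive field on the input at this output position is [4.2 1.7 -2.5 / 3.7 3.8 4.3]. Elementwise product with the kernel and sum: -2.5·0.5 + 3.7·1 + 3.8·1 + 4.3·-0.5.

4.1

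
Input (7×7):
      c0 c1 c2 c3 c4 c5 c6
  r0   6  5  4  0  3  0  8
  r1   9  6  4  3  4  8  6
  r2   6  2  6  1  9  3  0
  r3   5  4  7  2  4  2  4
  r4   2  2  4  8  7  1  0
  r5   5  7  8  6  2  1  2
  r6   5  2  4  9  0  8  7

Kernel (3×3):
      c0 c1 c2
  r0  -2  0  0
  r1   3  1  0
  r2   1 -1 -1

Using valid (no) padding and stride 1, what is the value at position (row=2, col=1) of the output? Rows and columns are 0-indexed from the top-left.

5

The receptive field on the input at this output position is [2 6 1 / 4 7 2 / 2 4 8]. Elementwise product with the kernel and sum: 2·-2 + 4·3 + 7·1 + 2·1 + 4·-1 + 8·-1.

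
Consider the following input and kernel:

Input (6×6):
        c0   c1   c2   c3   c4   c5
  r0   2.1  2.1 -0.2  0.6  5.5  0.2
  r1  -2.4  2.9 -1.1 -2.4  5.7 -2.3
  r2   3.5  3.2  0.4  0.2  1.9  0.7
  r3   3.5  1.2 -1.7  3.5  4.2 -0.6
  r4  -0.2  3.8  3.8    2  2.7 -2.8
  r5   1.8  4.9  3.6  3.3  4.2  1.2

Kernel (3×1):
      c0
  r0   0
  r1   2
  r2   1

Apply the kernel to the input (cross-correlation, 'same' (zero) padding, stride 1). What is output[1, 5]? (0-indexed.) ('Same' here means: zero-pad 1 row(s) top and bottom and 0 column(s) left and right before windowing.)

The receptive field on the zero-padded input at this output position is [0.2 / -2.3 / 0.7]. Elementwise product with the kernel and sum: -2.3·2 + 0.7·1.

-3.9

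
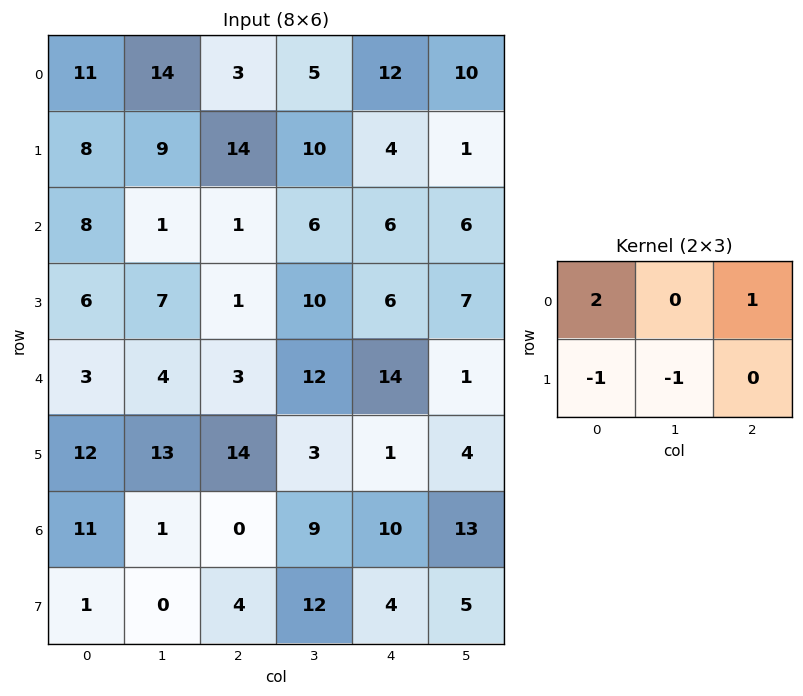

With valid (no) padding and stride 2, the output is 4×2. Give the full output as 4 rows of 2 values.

Output[0,0]: The receptive field on the input at this output position is [11 14 3 / 8 9 14]. Elementwise product with the kernel and sum: 11·2 + 3·1 + 8·-1 + 9·-1.
Output[0,1]: The receptive field on the input at this output position is [3 5 12 / 14 10 4]. Elementwise product with the kernel and sum: 3·2 + 12·1 + 14·-1 + 10·-1.

8 -6
4 -3
-16 3
21 -6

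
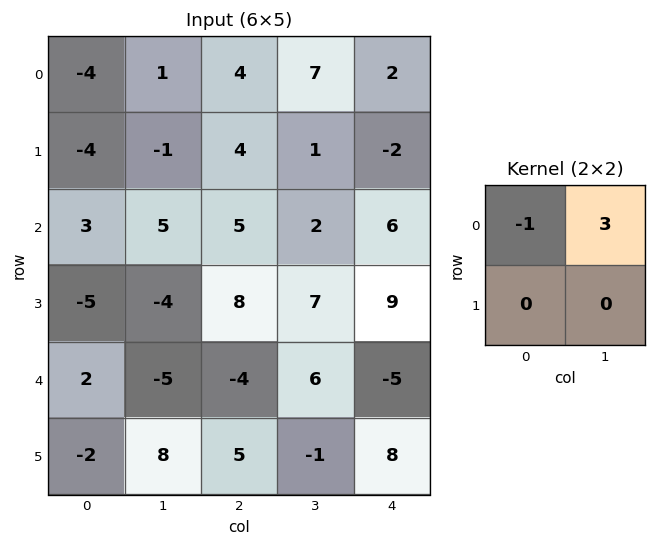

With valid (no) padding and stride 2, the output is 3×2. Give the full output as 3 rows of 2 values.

Output[0,0]: The receptive field on the input at this output position is [-4 1 / -4 -1]. Elementwise product with the kernel and sum: -4·-1 + 1·3.

7 17
12 1
-17 22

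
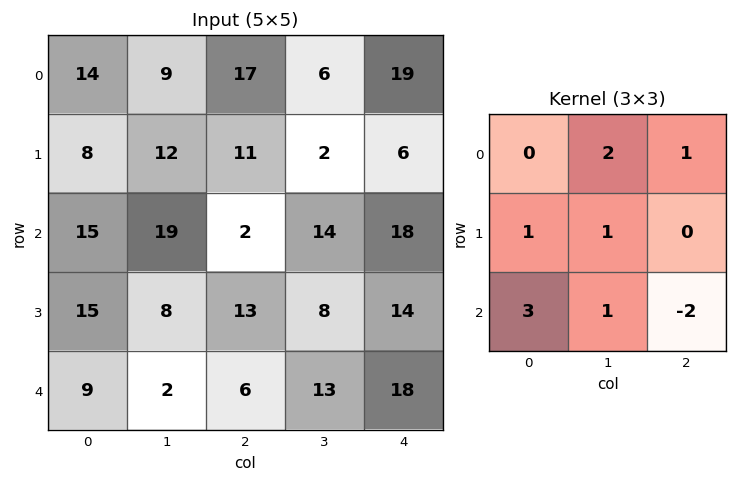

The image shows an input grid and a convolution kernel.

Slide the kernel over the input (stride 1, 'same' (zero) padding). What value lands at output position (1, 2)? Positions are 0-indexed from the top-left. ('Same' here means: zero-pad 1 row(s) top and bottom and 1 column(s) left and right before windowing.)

The receptive field on the zero-padded input at this output position is [9 17 6 / 12 11 2 / 19 2 14]. Elementwise product with the kernel and sum: 17·2 + 6·1 + 12·1 + 11·1 + 19·3 + 2·1 + 14·-2.

94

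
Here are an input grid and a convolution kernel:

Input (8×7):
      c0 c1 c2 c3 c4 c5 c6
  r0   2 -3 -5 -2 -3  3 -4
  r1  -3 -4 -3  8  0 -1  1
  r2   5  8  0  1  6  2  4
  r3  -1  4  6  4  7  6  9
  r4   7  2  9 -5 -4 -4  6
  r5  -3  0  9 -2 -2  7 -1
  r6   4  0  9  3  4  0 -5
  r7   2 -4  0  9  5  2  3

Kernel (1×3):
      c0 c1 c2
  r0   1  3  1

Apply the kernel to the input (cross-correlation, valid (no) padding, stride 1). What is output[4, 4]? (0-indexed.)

-10

The receptive field on the input at this output position is [-4 -4 6]. Elementwise product with the kernel and sum: -4·1 + -4·3 + 6·1.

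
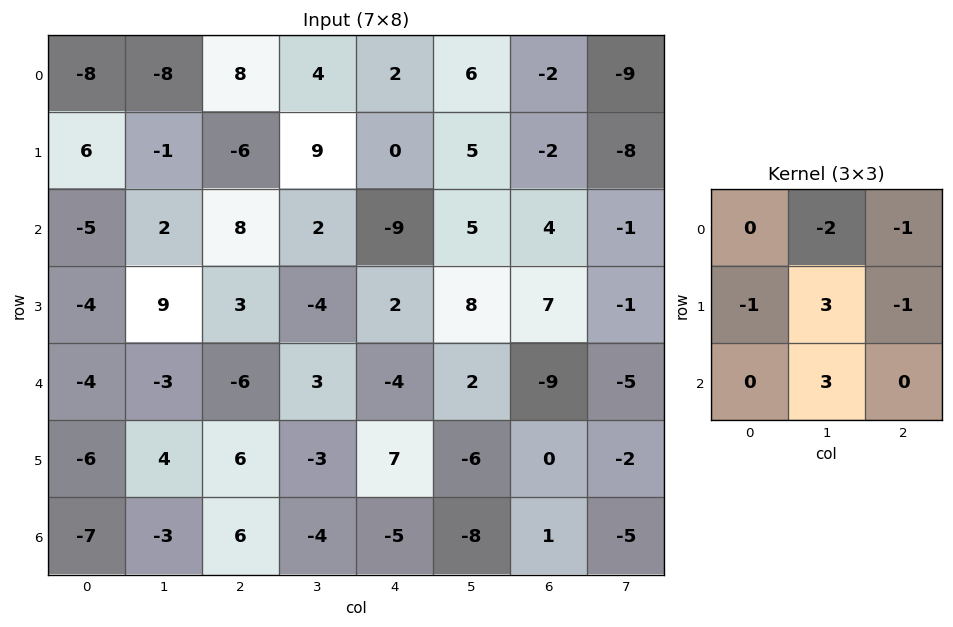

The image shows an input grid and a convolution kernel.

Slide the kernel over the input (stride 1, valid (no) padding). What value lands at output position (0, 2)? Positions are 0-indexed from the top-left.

29

The receptive field on the input at this output position is [8 4 2 / -6 9 0 / 8 2 -9]. Elementwise product with the kernel and sum: 4·-2 + 2·-1 + -6·-1 + 9·3 + 0·-1 + 2·3.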